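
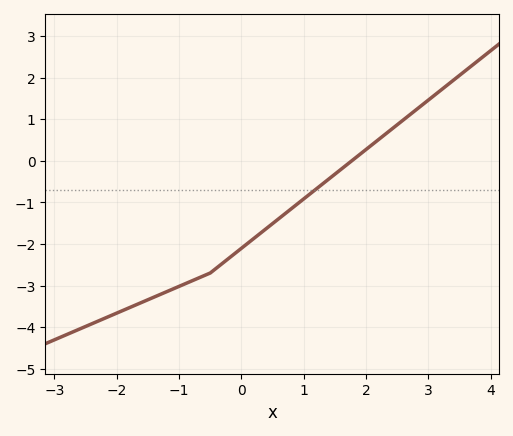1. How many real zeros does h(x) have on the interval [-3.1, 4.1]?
1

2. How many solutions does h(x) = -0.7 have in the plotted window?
1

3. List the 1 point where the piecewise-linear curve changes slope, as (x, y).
(-0.5, -2.7)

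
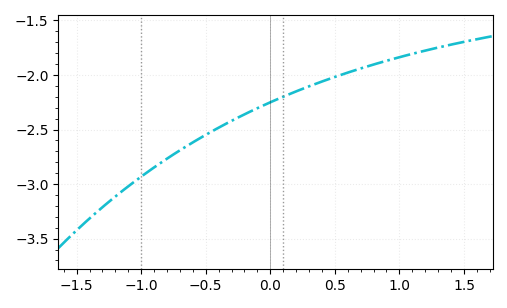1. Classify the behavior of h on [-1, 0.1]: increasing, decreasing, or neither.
increasing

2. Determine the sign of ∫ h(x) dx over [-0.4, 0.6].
negative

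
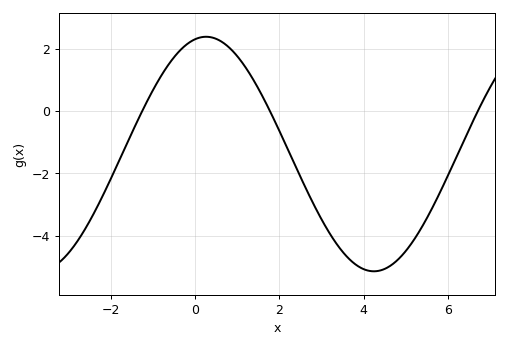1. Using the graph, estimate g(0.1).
2.4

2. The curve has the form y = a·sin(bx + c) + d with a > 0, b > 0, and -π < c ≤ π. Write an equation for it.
y = 3.76sin(0.79x + 1.4) - 1.38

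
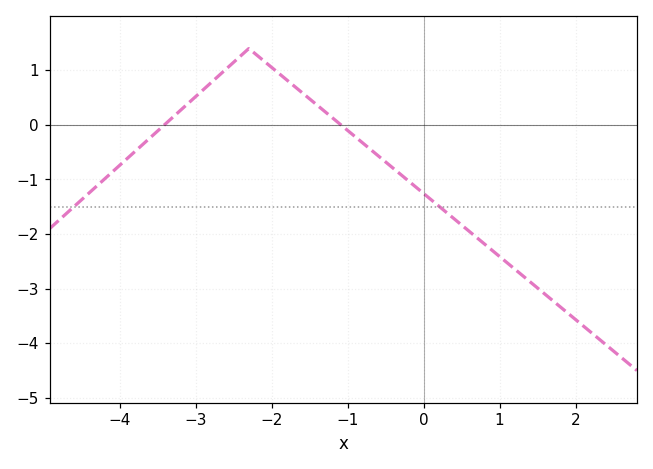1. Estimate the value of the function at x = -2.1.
1.17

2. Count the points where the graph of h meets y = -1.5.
2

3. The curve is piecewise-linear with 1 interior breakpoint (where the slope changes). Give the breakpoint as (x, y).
(-2.3, 1.4)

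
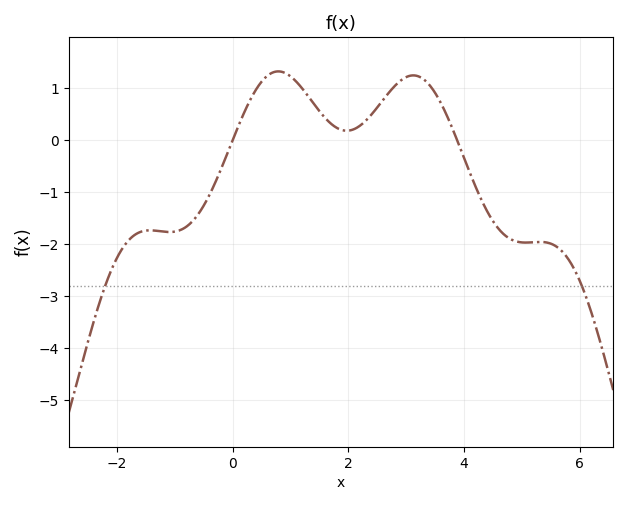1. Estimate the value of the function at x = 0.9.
1.3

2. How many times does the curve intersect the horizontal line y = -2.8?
2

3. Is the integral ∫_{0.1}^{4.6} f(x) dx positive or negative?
positive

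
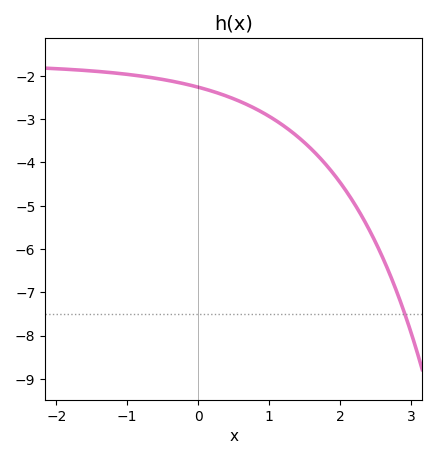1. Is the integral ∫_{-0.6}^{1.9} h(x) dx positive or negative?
negative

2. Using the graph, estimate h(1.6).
-3.7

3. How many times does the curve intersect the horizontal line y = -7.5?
1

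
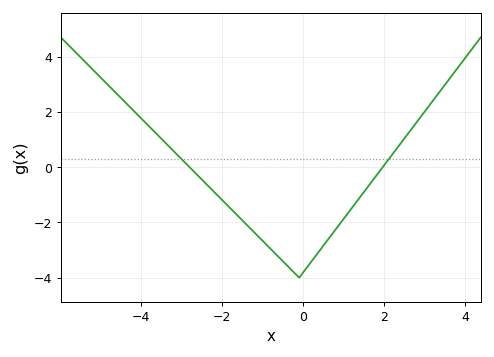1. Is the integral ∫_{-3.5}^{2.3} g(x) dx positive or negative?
negative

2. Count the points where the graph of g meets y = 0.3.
2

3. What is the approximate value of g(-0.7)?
-3.2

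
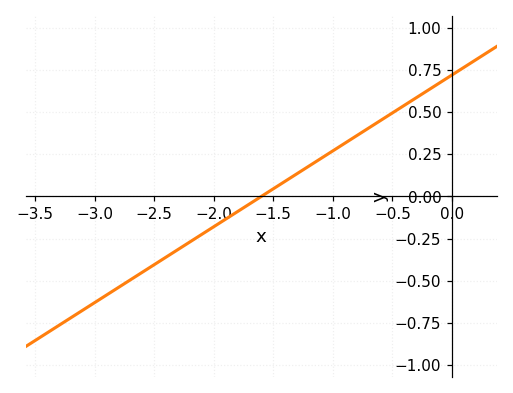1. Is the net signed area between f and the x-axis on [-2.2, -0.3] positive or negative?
positive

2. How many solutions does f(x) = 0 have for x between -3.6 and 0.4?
1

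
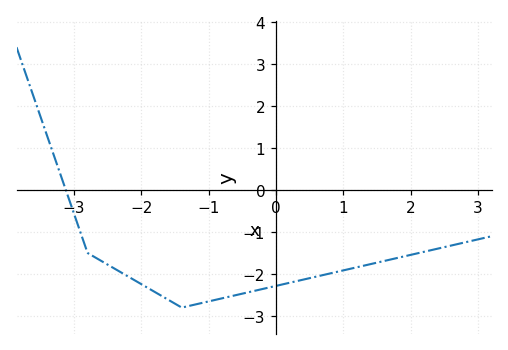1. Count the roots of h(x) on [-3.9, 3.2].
1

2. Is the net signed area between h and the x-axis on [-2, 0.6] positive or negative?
negative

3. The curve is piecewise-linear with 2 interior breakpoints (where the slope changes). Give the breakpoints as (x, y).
(-2.8, -1.5); (-1.4, -2.8)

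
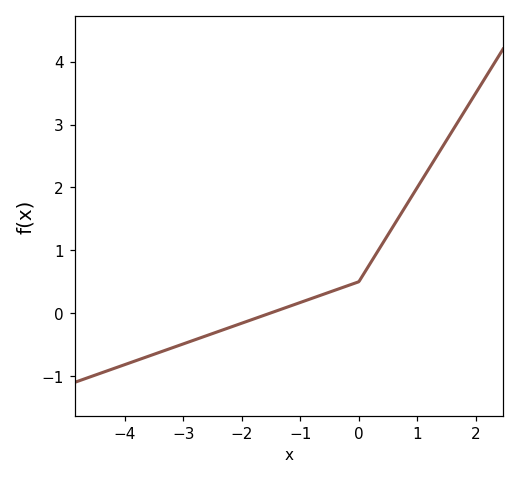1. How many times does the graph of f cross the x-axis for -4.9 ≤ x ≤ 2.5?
1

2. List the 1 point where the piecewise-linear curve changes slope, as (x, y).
(0, 0.5)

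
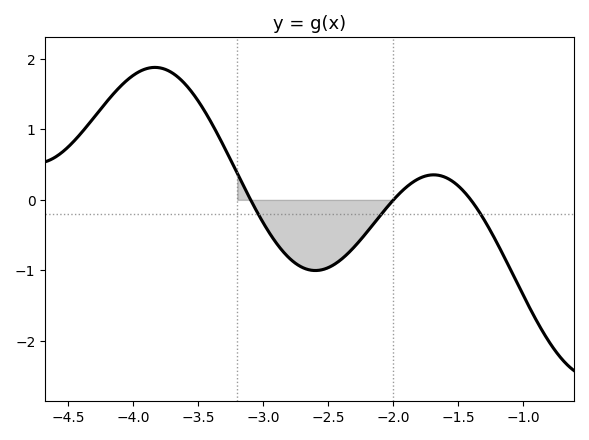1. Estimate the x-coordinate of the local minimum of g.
-2.6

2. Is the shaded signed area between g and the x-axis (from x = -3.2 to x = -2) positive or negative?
negative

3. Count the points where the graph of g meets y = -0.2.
3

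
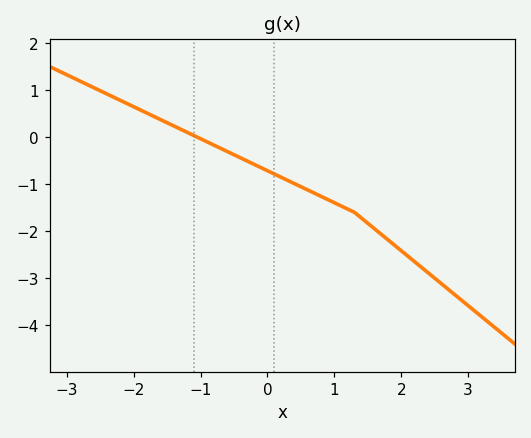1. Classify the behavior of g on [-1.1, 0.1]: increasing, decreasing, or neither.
decreasing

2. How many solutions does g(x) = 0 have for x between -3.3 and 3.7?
1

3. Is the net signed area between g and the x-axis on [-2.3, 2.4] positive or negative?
negative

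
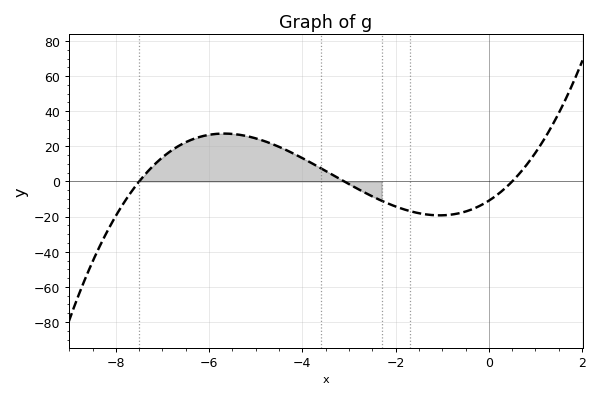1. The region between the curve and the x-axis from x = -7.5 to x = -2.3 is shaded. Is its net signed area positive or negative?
positive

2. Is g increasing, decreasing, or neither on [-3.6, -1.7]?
decreasing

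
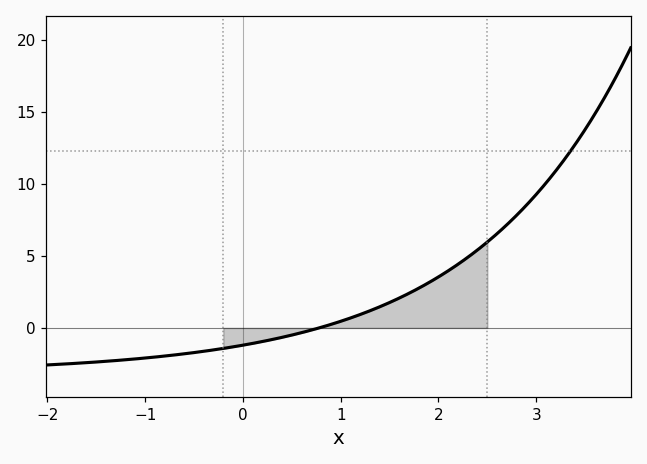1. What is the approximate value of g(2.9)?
8.52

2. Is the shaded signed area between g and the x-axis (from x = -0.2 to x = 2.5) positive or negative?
positive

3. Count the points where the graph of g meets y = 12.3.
1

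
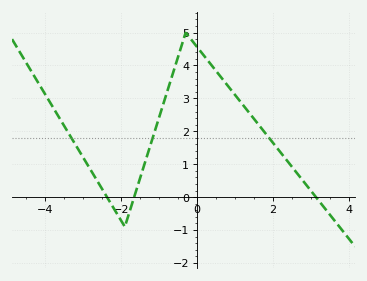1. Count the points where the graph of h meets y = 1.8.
3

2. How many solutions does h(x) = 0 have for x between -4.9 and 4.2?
3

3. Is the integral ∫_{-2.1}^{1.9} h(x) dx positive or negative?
positive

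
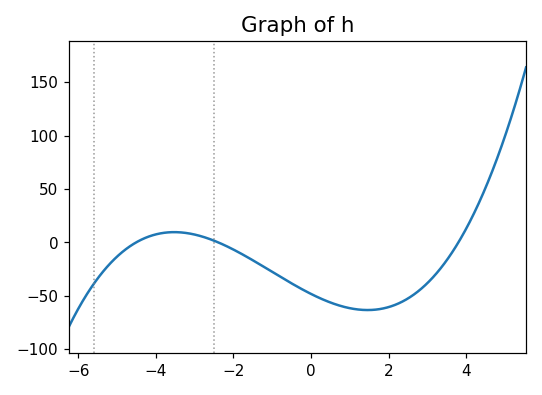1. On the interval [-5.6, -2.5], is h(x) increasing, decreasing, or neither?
neither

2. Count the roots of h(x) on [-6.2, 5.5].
3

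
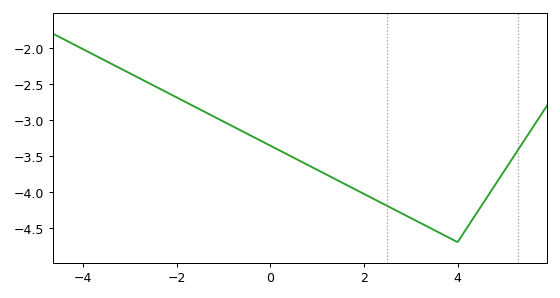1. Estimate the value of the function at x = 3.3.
-4.45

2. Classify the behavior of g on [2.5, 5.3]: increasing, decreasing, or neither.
neither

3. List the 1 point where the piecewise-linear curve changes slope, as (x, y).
(4, -4.7)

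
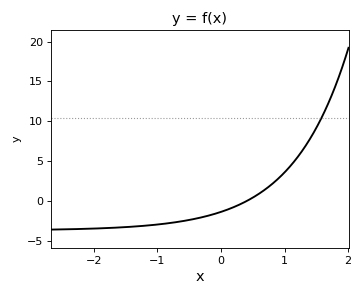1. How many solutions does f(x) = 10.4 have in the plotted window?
1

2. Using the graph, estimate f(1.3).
6.5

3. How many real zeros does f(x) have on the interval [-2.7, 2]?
1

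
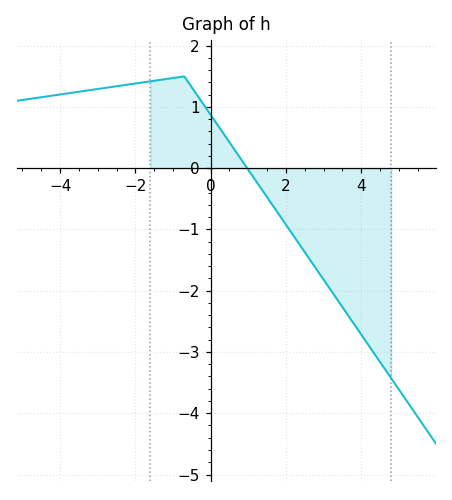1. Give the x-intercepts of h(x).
0.973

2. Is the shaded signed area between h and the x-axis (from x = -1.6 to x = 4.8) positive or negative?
negative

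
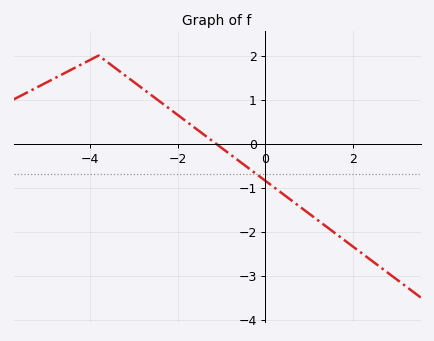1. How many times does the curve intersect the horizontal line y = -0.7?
1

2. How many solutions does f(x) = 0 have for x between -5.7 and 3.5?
1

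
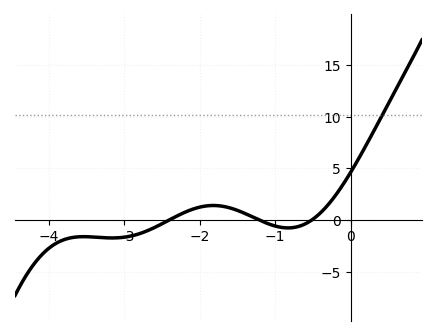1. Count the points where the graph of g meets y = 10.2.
1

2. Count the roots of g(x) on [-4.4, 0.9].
3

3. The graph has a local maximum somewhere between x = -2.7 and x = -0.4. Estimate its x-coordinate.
-1.82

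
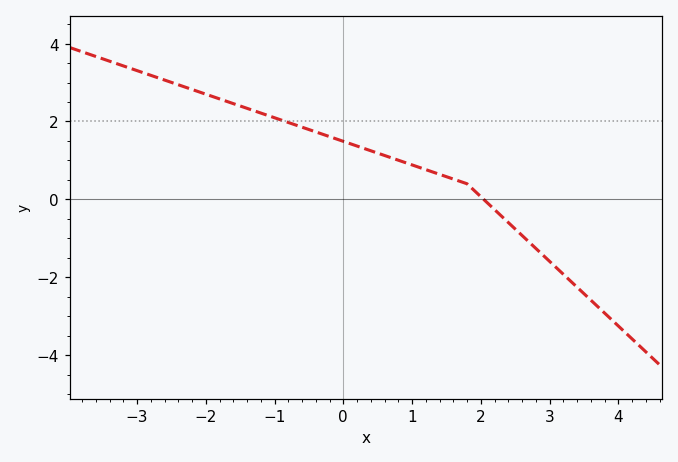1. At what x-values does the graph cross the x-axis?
2.04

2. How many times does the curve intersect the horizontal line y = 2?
1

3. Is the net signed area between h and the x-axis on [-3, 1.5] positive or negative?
positive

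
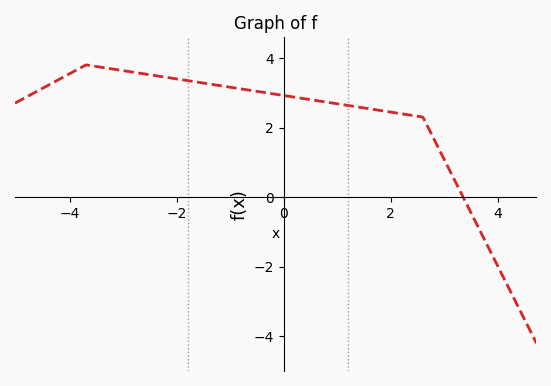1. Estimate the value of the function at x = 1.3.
2.61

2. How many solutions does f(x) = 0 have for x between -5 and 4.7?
1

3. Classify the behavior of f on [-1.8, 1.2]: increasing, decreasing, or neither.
decreasing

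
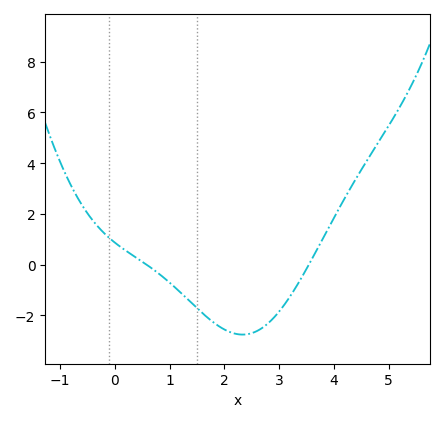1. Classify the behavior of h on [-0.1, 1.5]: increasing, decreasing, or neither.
decreasing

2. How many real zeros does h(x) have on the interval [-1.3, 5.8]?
2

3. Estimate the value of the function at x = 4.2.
2.6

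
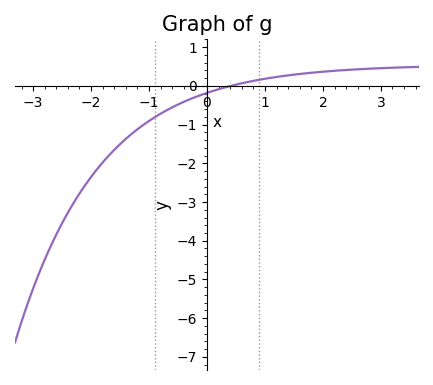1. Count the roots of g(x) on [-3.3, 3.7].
1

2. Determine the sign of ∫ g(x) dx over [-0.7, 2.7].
positive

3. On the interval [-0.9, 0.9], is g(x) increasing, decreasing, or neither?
increasing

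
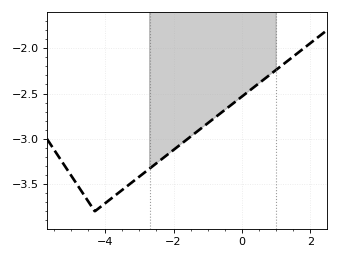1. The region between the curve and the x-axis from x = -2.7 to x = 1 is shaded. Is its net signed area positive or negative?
negative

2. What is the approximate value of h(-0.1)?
-2.56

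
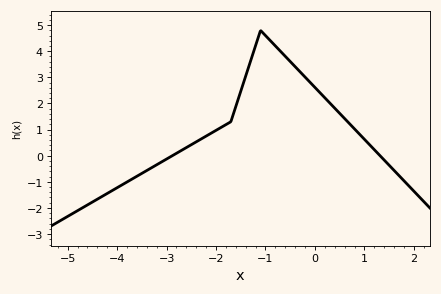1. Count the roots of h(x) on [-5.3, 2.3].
2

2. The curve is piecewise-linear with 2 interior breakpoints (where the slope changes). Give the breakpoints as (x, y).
(-1.7, 1.3); (-1.1, 4.8)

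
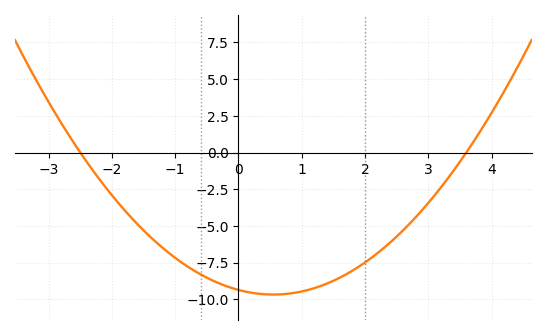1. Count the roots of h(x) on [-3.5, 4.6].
2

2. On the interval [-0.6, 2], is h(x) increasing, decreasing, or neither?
neither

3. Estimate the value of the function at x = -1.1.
-6.8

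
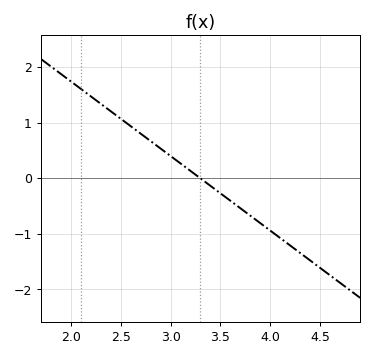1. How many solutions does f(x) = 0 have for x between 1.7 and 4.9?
1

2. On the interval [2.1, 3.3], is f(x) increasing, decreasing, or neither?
decreasing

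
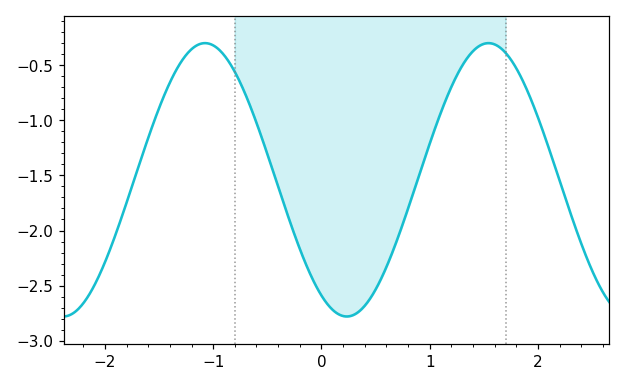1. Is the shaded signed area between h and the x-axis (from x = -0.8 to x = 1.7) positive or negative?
negative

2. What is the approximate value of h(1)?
-1.21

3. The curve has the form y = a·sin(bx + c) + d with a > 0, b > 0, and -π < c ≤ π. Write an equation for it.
y = 1.24sin(2.4x - 2.13) - 1.54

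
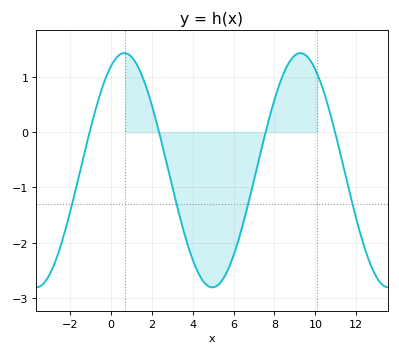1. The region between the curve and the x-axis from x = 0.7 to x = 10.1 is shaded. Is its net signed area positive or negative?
negative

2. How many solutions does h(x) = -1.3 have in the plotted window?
4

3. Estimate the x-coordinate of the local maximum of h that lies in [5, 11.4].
9.26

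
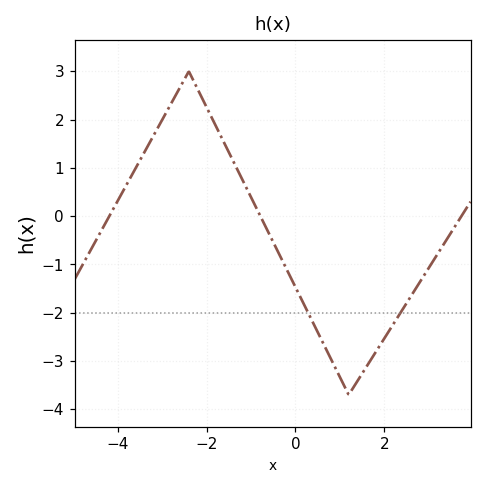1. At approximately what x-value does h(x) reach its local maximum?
-2.4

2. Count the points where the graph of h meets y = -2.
2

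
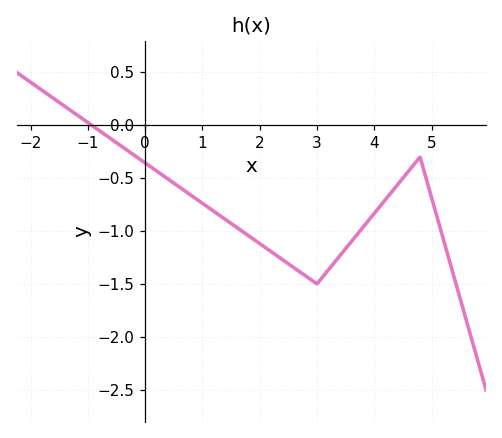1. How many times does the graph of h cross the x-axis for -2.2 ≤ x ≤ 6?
1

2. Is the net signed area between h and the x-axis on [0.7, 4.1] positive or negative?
negative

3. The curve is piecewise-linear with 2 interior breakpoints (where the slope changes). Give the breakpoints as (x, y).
(3, -1.5); (4.8, -0.3)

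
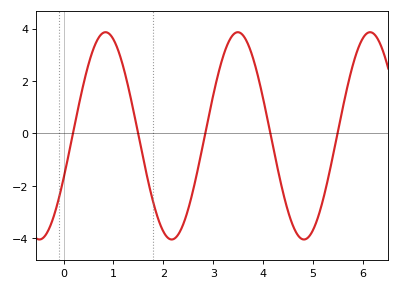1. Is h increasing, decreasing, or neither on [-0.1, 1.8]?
neither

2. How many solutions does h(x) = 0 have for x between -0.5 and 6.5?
5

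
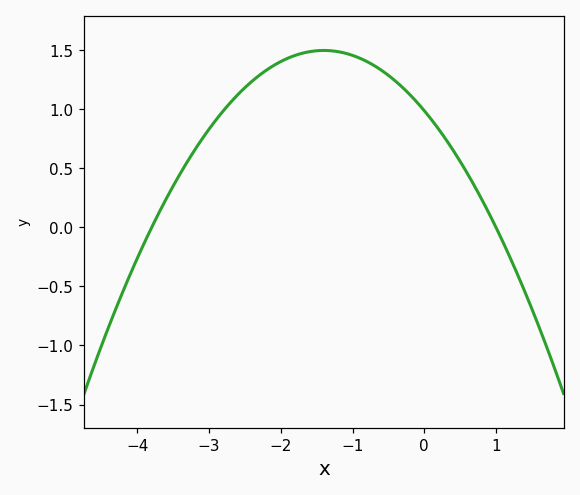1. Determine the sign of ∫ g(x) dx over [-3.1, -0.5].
positive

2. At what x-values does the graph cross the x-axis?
-3.8, 1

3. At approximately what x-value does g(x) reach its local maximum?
-1.4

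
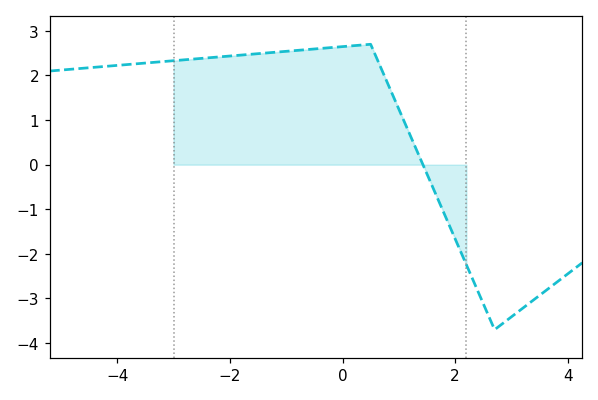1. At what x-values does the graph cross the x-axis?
1.43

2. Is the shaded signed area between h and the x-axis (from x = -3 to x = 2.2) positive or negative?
positive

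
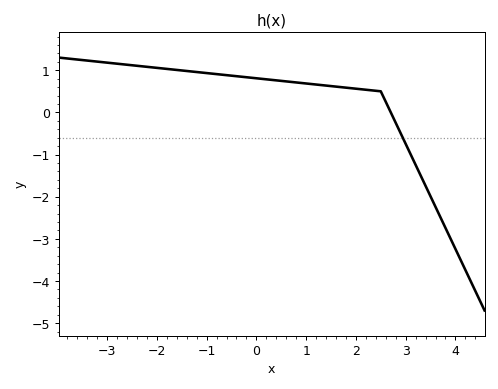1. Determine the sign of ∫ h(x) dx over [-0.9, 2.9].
positive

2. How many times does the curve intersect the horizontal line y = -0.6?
1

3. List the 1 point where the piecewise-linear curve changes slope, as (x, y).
(2.5, 0.5)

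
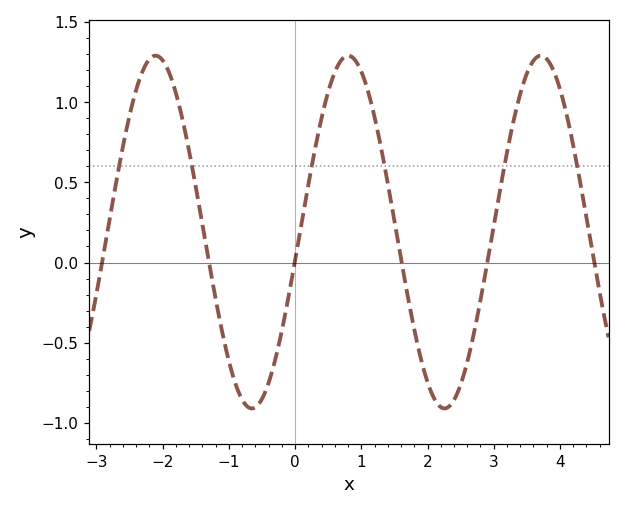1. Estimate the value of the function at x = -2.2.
1.25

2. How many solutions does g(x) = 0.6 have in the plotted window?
6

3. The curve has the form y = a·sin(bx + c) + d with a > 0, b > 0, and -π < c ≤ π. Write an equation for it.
y = 1.1sin(2.2x - 0.16) + 0.19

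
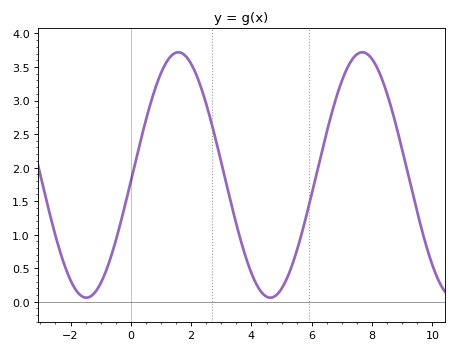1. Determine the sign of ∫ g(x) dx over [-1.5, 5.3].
positive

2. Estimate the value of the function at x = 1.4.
3.7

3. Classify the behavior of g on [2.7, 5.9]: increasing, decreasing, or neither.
neither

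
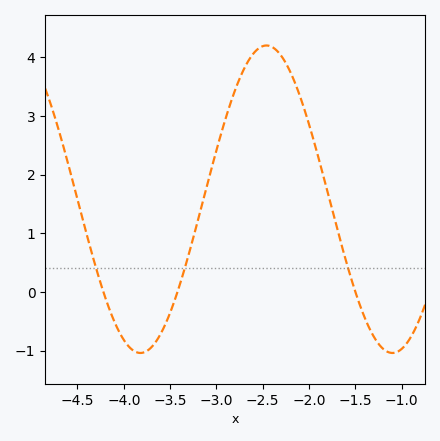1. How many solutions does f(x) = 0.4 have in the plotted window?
3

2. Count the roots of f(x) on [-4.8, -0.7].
3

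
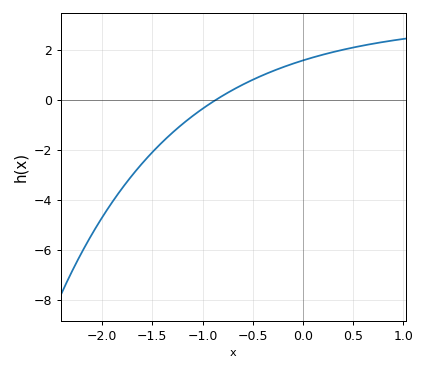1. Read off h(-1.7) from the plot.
-3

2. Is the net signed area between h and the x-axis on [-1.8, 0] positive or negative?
negative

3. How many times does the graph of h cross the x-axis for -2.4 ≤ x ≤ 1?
1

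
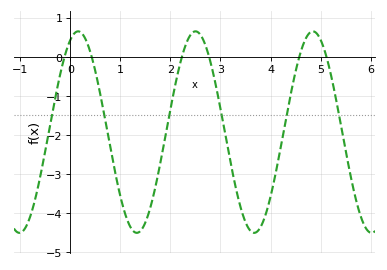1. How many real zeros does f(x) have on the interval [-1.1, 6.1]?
6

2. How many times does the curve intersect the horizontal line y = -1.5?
6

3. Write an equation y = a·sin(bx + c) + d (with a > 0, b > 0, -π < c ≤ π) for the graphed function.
y = 2.58sin(2.68x + 1.15) - 1.93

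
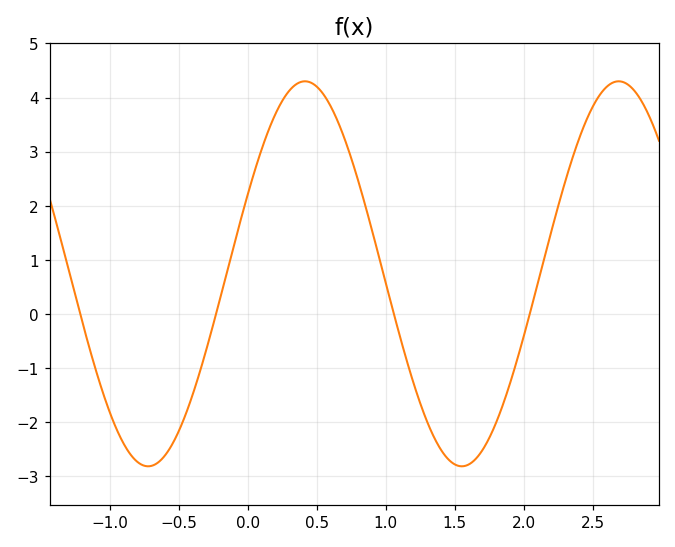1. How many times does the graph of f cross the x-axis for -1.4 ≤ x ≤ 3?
4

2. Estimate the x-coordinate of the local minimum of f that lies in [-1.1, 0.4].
-0.7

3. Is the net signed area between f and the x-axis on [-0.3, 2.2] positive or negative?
positive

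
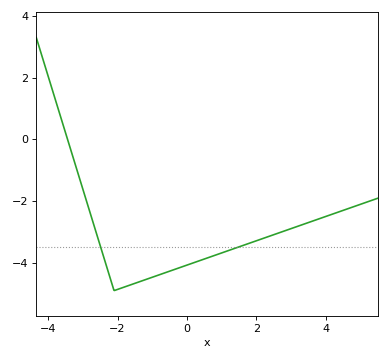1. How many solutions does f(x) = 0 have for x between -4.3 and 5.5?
1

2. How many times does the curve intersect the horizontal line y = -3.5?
2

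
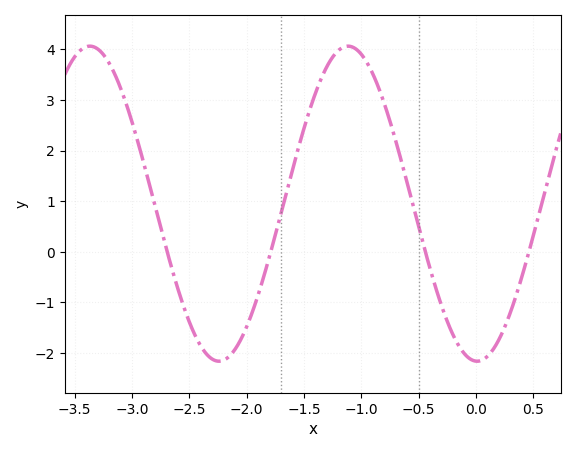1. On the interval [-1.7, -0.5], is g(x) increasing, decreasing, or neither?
neither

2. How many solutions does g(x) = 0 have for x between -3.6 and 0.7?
4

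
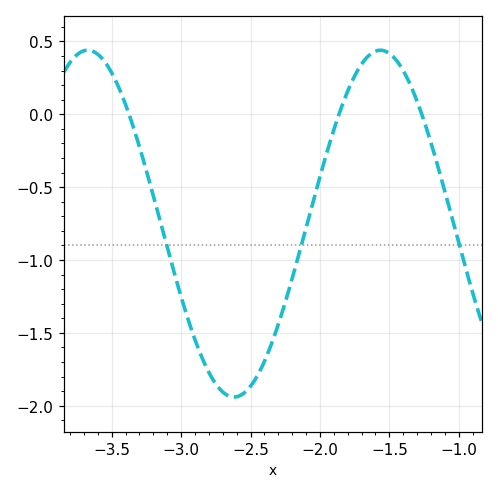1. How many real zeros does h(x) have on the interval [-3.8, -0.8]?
3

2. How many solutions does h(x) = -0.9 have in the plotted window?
3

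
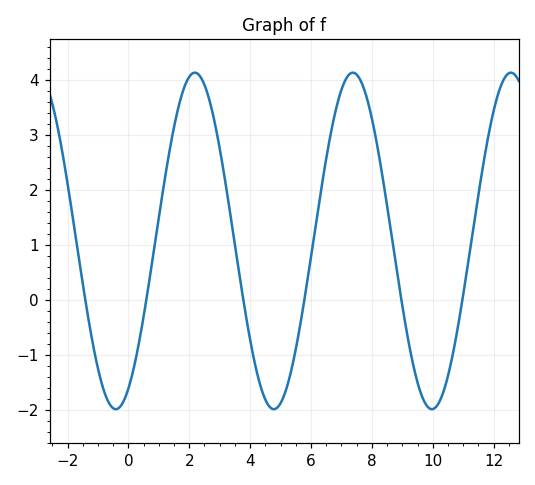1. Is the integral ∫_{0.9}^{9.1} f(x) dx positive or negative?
positive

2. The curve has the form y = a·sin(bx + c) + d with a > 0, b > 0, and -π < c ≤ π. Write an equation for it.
y = 3.06sin(1.21x - 1.07) + 1.07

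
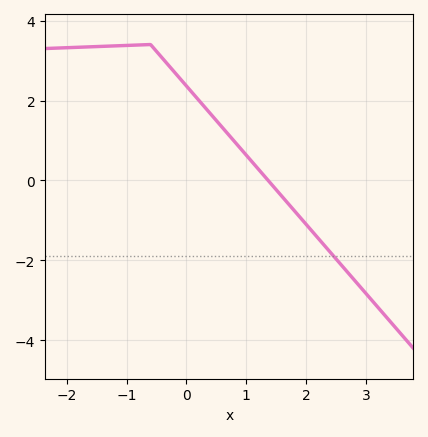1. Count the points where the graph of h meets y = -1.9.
1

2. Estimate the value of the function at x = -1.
3.38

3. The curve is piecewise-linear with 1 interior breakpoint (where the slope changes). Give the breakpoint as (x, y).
(-0.6, 3.4)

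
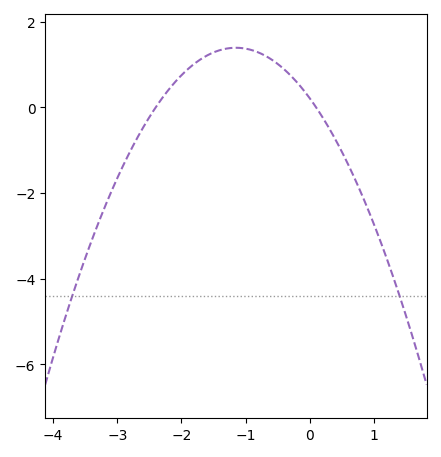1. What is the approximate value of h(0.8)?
-1.99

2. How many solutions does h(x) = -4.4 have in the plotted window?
2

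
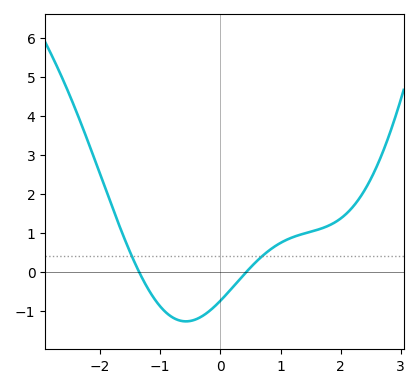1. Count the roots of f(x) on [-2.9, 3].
2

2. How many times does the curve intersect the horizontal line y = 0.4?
2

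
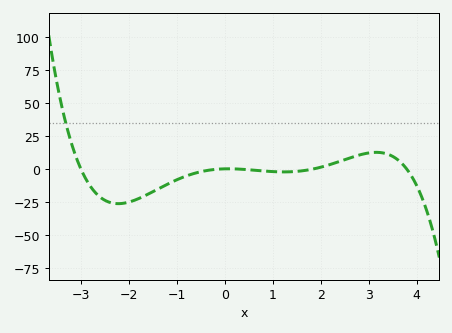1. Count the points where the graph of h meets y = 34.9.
1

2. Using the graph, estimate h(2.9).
12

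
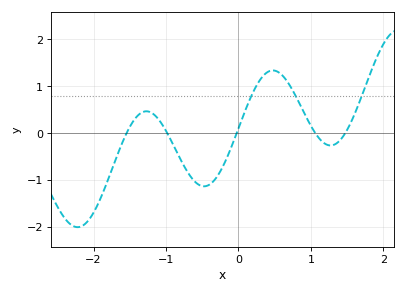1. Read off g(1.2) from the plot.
-0.2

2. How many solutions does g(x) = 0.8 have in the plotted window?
3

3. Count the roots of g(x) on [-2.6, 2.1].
5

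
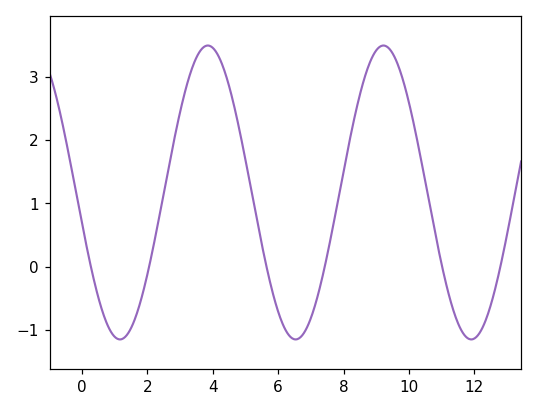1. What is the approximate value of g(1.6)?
-0.853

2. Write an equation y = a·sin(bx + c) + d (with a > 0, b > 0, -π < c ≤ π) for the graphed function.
y = 2.32sin(1.17x - 2.93) + 1.17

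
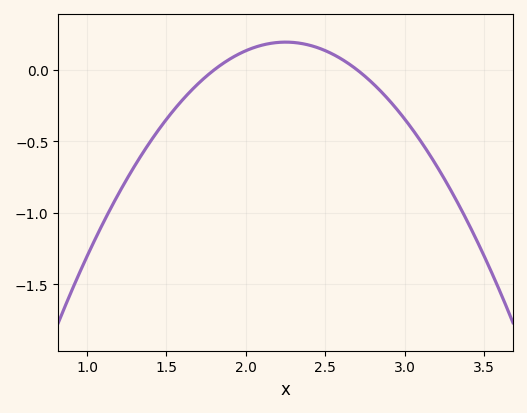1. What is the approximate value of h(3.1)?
-0.499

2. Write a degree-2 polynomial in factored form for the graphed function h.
y = -0.96(x - 1.8)(x - 2.7)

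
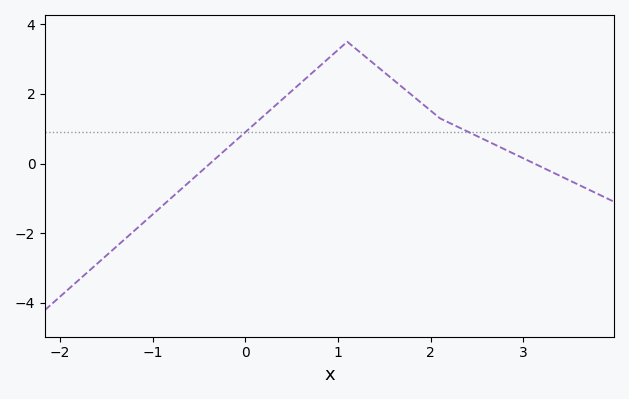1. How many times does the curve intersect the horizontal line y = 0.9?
2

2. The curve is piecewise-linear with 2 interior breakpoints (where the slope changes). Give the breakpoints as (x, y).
(1.1, 3.5); (2.1, 1.3)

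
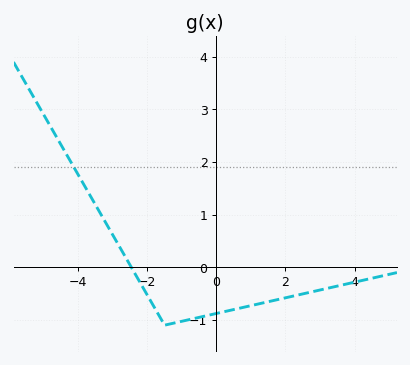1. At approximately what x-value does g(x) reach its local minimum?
-1.5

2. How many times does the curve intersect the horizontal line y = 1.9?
1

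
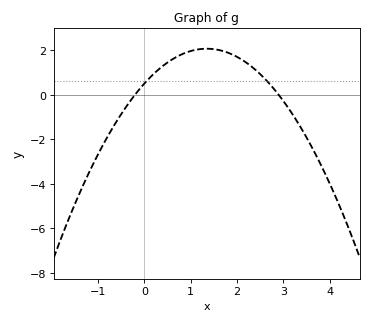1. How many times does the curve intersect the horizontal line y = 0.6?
2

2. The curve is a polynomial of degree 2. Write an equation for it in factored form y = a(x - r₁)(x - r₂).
y = -0.86(x + 0.2)(x - 2.9)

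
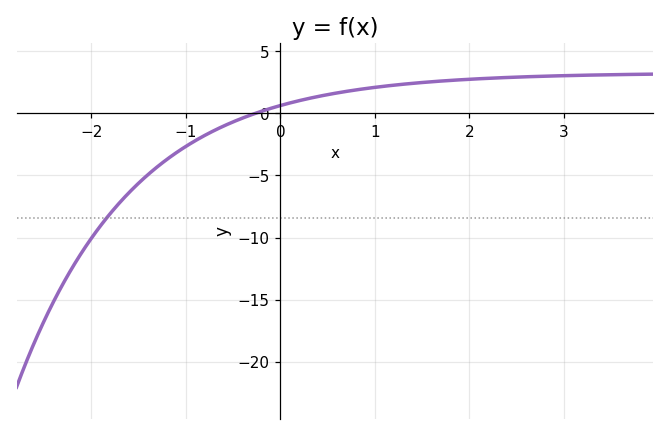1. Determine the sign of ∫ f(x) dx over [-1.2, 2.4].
positive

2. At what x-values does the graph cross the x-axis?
-0.3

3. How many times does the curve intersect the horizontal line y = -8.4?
1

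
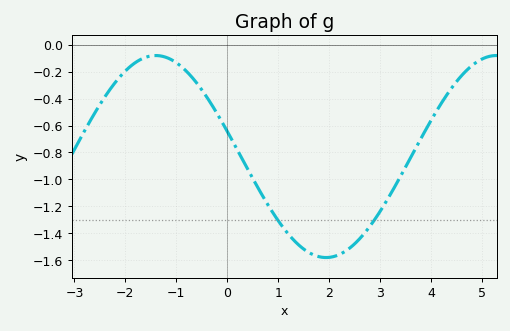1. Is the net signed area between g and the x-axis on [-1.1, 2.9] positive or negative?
negative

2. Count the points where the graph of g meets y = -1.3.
2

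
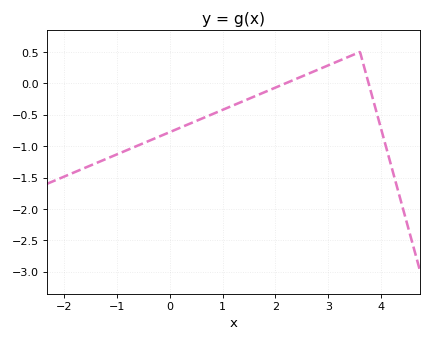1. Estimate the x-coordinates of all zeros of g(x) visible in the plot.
2.2, 3.8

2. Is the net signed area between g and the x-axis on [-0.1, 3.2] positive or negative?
negative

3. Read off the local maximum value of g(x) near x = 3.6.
0.5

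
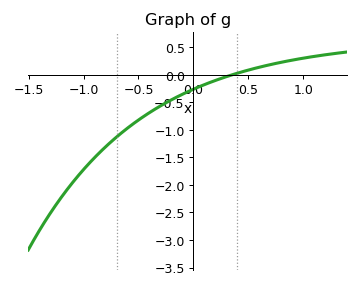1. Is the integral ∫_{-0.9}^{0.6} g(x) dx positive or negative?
negative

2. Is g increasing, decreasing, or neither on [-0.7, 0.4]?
increasing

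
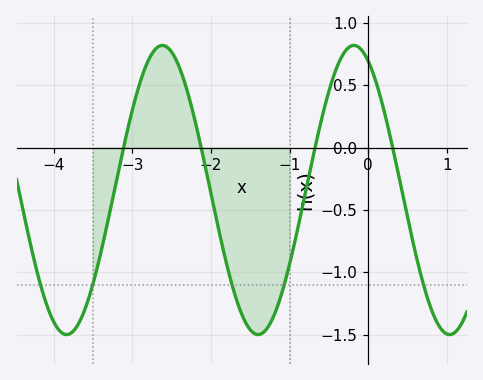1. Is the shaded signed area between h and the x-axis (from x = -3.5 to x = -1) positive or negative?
negative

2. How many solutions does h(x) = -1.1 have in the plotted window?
5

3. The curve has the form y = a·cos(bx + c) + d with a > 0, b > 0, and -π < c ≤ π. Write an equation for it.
y = 1.16cos(2.6x + 0.47) - 0.34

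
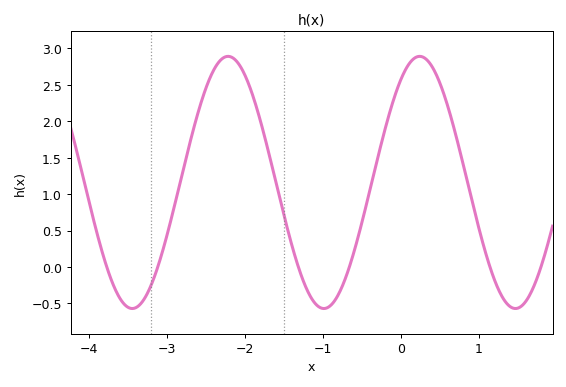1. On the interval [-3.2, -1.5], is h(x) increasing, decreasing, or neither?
neither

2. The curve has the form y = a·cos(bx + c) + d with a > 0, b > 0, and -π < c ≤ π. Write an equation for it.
y = 1.73cos(2.56x - 0.62) + 1.16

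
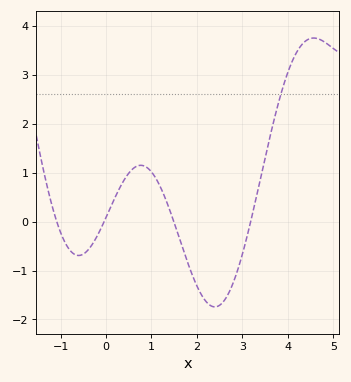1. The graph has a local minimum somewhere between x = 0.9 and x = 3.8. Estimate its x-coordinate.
2.4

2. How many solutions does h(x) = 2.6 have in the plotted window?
1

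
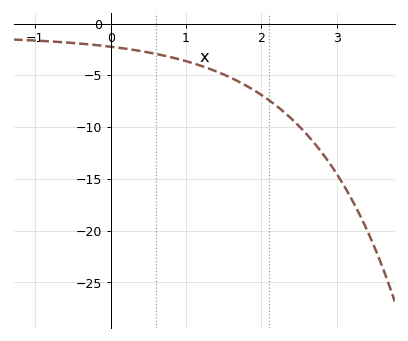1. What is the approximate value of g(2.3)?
-8.55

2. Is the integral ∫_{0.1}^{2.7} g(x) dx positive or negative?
negative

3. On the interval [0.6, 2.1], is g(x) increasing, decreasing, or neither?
decreasing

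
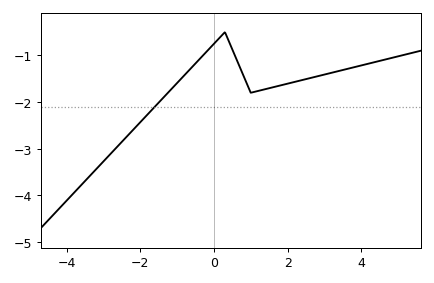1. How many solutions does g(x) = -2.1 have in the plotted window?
1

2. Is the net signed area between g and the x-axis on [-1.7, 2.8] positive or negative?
negative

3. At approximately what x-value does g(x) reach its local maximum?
0.297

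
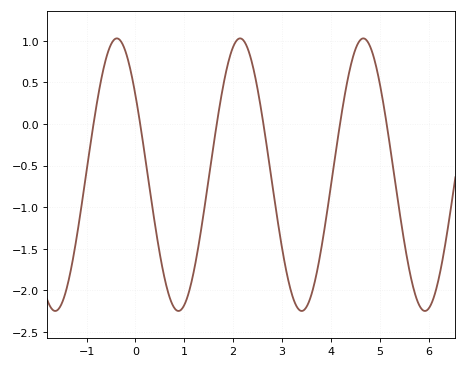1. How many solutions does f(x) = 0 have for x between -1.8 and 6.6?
6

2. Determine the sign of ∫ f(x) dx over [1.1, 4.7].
negative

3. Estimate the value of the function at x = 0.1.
0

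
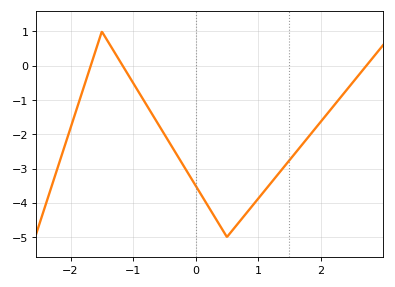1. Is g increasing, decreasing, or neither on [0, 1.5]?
neither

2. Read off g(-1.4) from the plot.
0.7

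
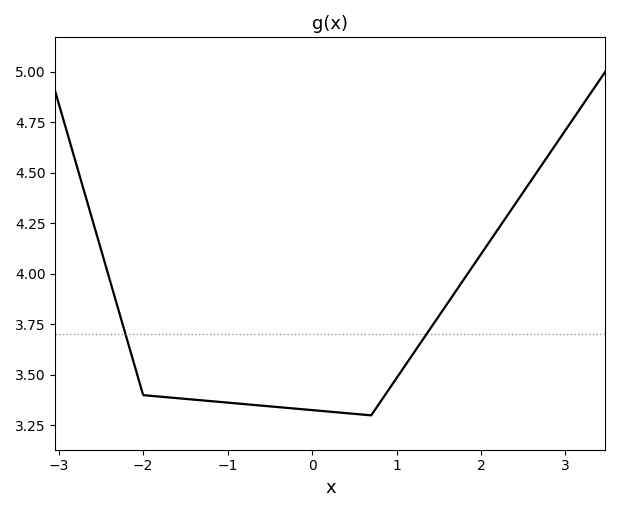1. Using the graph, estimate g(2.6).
4.46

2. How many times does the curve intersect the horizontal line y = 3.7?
2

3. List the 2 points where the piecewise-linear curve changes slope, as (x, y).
(-2, 3.4); (0.7, 3.3)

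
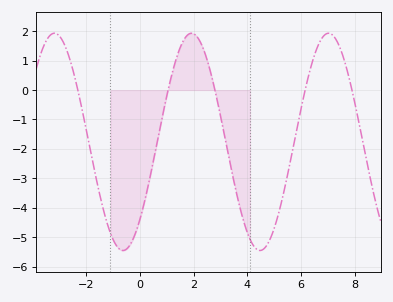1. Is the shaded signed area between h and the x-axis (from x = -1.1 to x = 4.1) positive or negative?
negative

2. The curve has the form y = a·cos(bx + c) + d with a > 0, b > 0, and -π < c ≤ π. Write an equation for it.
y = 3.69cos(1.2x - 2.4) - 1.76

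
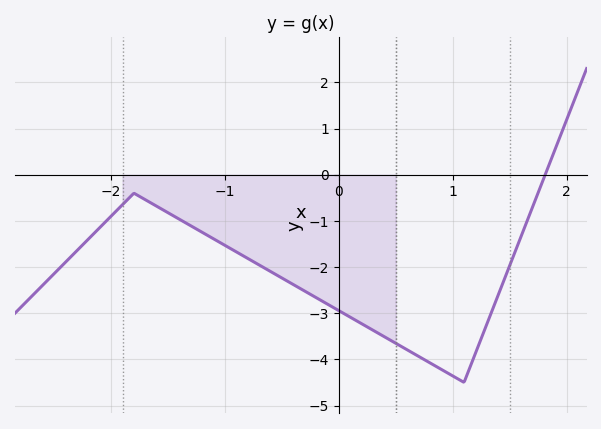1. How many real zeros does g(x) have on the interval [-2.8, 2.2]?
1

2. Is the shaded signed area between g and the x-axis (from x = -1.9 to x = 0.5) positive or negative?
negative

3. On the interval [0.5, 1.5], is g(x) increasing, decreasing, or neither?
neither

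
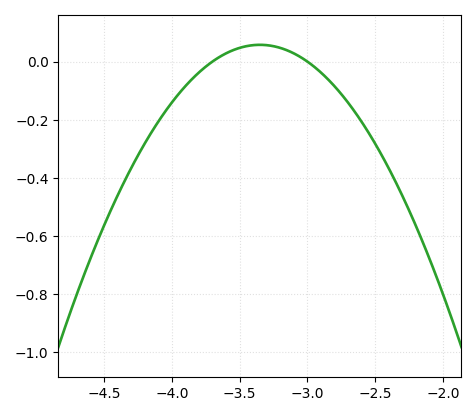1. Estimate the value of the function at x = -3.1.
0.028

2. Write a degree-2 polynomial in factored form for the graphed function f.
y = -0.47(x + 3.7)(x + 3)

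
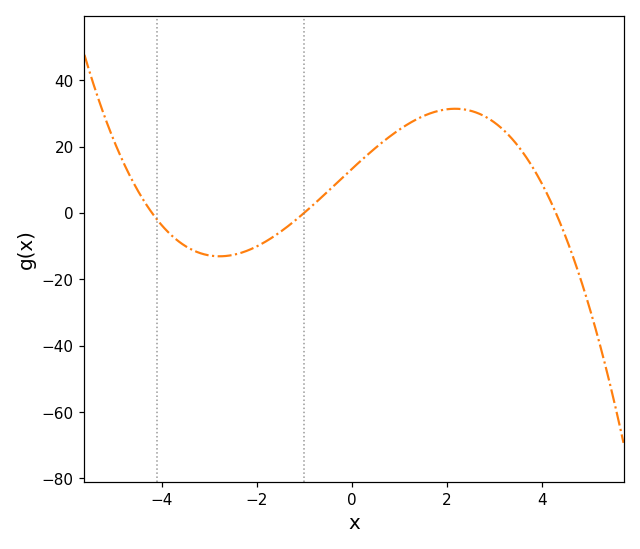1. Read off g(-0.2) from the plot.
10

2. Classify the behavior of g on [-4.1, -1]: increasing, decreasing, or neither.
neither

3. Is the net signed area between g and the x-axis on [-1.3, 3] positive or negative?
positive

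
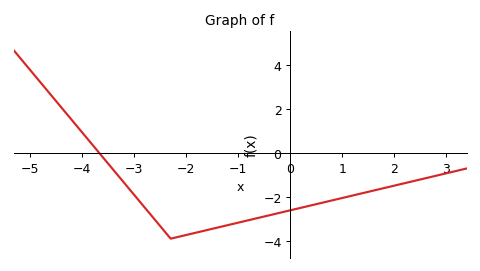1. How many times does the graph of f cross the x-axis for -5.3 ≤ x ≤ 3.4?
1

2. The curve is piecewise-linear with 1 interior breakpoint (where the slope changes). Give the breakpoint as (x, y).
(-2.3, -3.9)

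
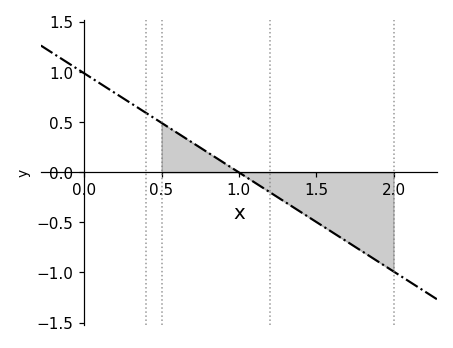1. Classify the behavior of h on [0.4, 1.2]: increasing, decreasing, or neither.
decreasing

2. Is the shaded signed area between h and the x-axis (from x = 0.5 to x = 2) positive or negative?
negative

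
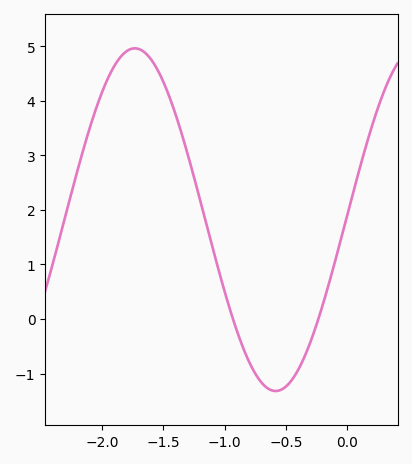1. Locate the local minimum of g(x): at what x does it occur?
-0.6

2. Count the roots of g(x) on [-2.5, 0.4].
2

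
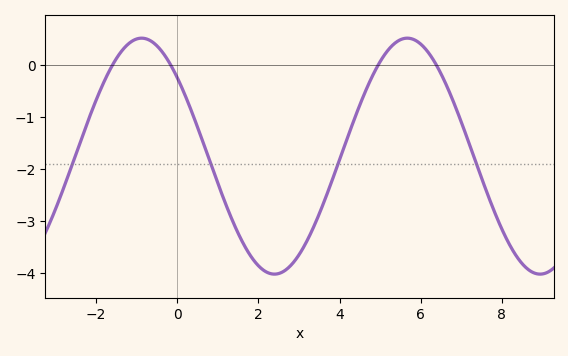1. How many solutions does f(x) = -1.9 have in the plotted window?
4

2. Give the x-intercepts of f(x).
-1.6, -0.2, 5, 6.4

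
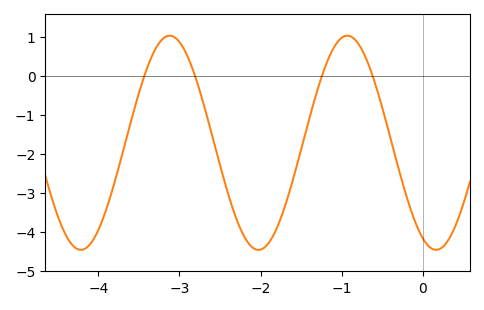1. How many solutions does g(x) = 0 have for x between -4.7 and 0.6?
4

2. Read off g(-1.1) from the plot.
0.7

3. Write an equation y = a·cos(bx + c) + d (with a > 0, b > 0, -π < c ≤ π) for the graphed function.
y = 2.75cos(2.9x + 2.7) - 1.72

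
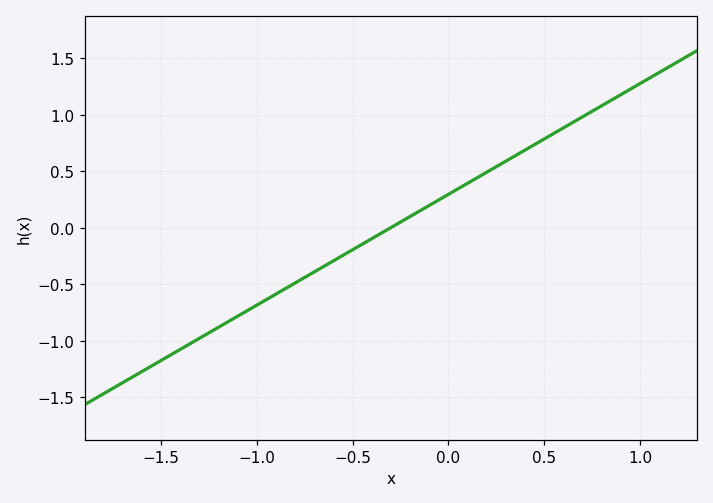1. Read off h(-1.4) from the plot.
-1.1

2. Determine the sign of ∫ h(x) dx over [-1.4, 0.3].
negative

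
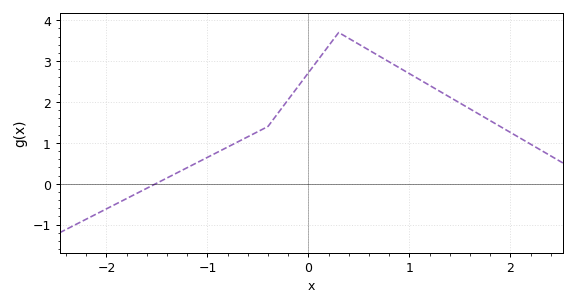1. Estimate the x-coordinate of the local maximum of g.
0.3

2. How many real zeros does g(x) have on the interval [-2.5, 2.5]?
1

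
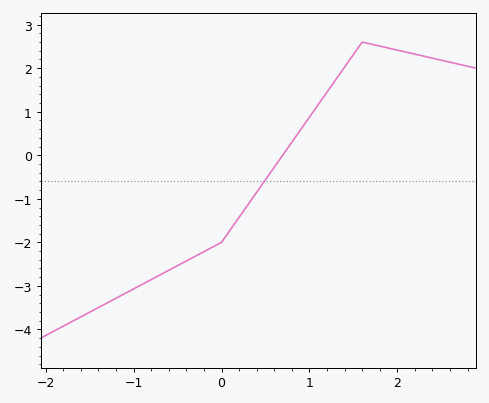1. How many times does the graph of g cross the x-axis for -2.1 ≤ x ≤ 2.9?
1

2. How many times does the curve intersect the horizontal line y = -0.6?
1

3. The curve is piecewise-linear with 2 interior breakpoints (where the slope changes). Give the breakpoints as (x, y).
(0, -2); (1.6, 2.6)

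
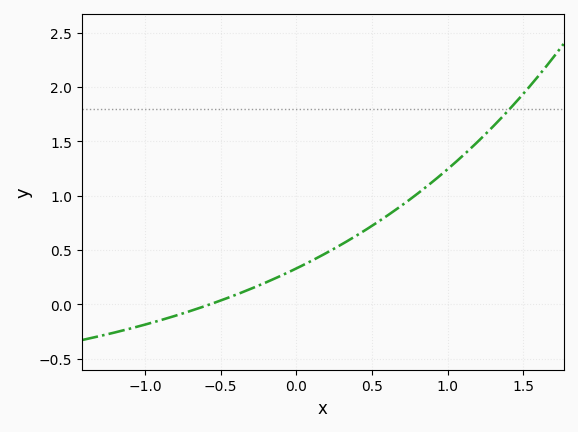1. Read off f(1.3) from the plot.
1.64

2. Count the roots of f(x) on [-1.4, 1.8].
1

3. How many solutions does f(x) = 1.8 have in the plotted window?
1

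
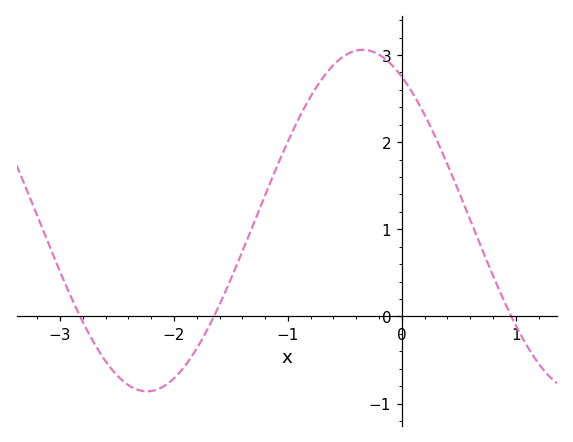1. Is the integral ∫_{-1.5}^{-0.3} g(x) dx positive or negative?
positive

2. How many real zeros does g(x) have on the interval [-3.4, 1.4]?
3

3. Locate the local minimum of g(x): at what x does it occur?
-2.2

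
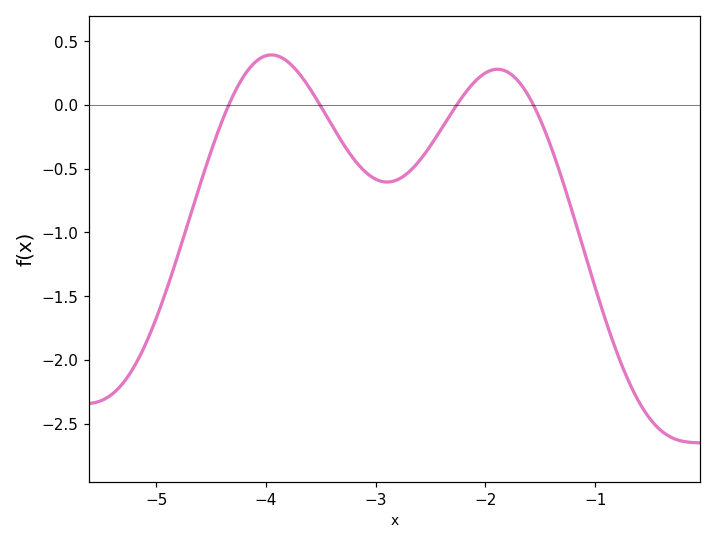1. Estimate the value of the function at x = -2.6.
-0.45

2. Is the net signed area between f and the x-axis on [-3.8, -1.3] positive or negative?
negative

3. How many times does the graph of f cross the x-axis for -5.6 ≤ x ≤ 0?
4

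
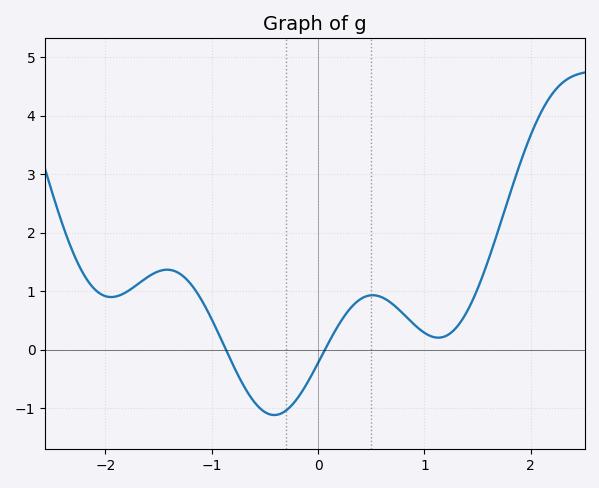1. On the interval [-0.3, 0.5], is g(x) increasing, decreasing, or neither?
increasing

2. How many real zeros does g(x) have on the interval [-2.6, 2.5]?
2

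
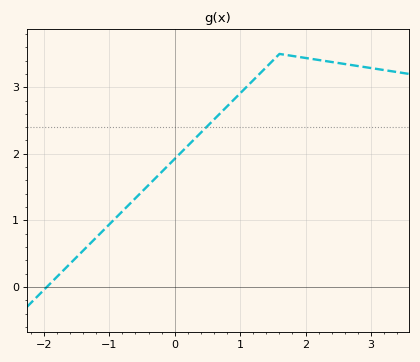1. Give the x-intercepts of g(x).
-2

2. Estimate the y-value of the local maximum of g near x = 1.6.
3.5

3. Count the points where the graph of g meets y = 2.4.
1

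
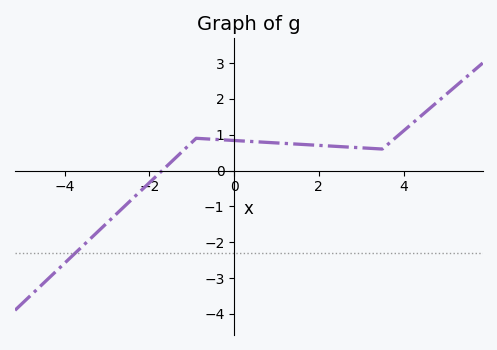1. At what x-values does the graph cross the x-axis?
-1.7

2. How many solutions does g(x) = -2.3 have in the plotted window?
1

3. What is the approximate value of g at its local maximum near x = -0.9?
0.9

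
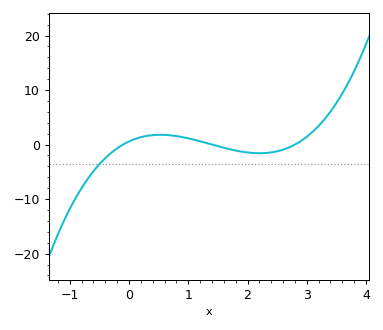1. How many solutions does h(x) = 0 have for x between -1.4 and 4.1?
3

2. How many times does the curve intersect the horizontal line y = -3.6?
1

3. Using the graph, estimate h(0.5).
2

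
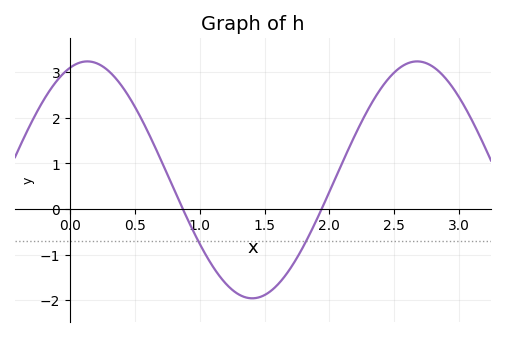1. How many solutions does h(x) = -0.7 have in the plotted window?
2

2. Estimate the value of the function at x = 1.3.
-1.87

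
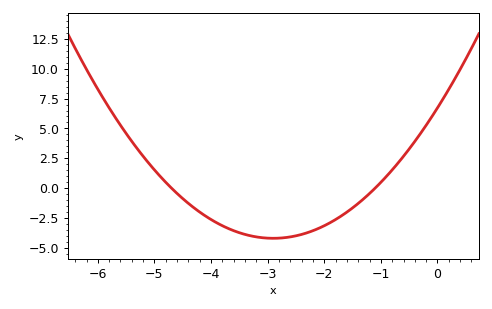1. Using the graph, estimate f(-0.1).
6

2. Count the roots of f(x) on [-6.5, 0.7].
2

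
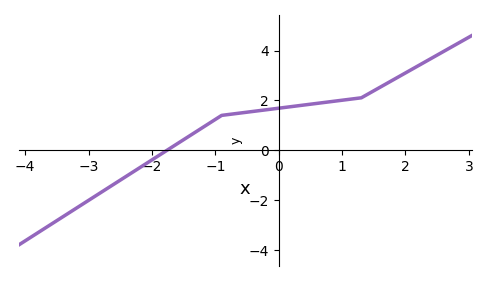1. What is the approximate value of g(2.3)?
3.6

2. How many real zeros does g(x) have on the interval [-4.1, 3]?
1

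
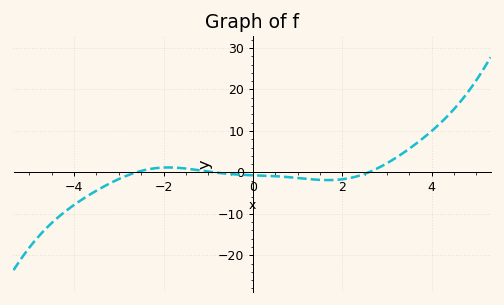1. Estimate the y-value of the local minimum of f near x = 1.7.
-1.86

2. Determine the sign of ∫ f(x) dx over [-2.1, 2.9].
negative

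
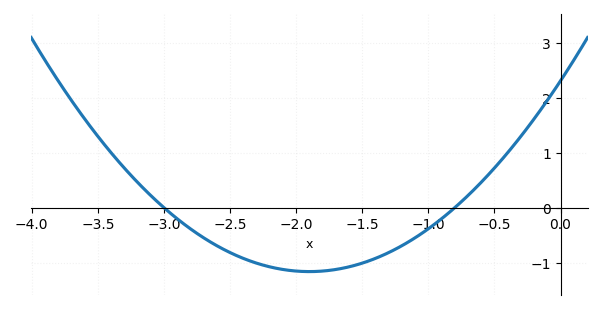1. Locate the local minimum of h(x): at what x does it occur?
-1.9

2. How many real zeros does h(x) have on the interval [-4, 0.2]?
2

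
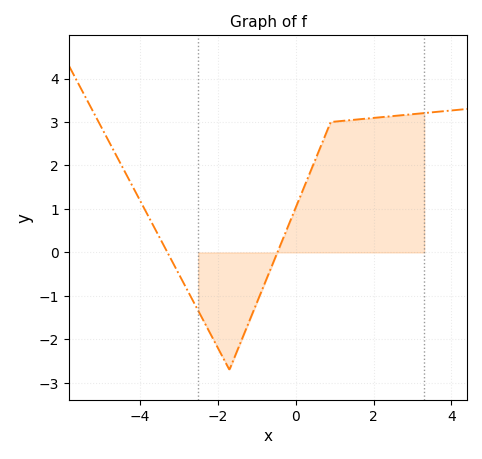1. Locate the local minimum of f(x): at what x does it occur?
-1.7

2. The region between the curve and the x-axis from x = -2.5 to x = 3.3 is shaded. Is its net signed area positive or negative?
positive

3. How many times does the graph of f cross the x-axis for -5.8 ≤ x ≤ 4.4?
2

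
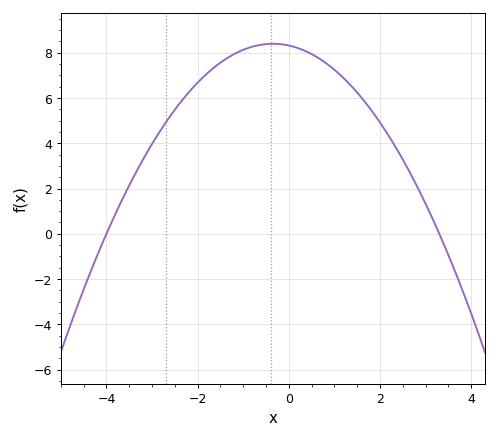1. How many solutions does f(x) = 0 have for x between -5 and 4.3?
2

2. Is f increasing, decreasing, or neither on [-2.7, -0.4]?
increasing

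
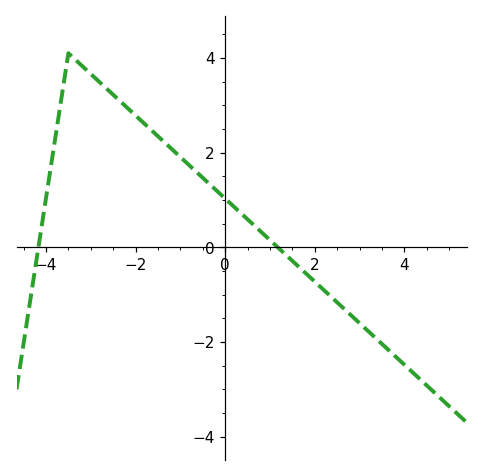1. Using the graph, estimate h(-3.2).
3.84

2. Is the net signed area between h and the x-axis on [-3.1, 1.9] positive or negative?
positive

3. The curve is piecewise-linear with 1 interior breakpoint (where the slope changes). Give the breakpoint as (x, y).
(-3.5, 4.1)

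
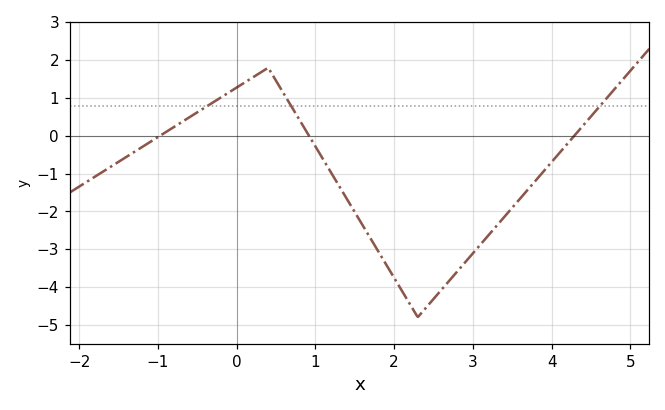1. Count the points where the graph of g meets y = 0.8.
3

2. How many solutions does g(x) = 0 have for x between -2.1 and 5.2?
3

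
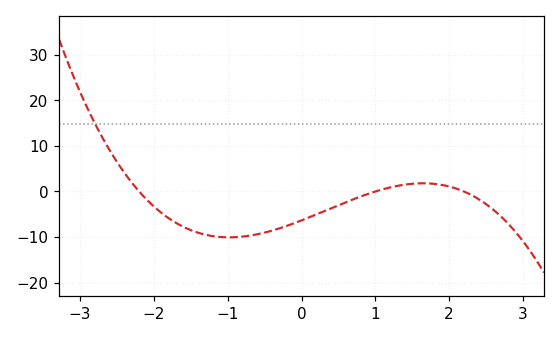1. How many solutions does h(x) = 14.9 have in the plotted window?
1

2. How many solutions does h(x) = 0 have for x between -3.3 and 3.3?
3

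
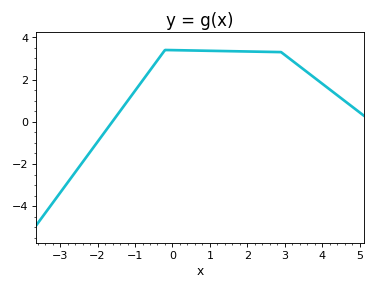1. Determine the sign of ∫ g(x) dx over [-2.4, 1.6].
positive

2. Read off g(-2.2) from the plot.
-1.4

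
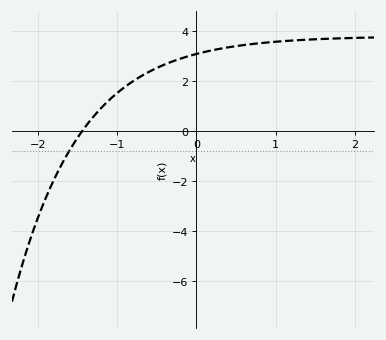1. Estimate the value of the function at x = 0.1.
3.2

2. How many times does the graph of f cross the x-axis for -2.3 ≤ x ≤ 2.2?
1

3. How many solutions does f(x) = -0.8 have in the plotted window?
1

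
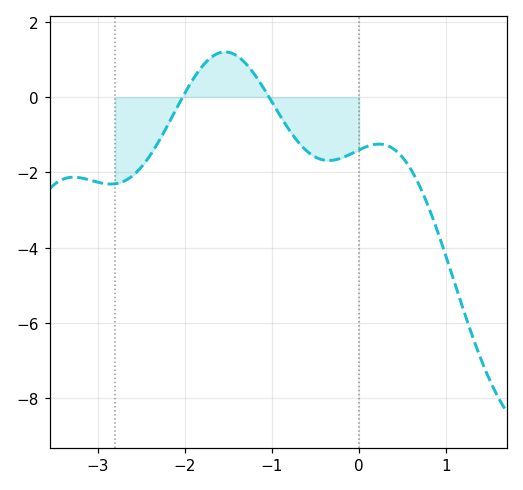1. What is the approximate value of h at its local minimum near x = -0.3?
-1.6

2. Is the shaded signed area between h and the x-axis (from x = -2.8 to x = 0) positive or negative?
negative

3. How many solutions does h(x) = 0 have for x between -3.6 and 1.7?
2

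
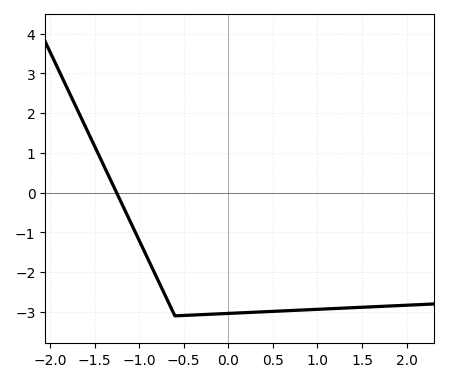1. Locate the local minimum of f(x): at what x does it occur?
-0.6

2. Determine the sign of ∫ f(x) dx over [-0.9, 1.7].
negative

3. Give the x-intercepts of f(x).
-1.3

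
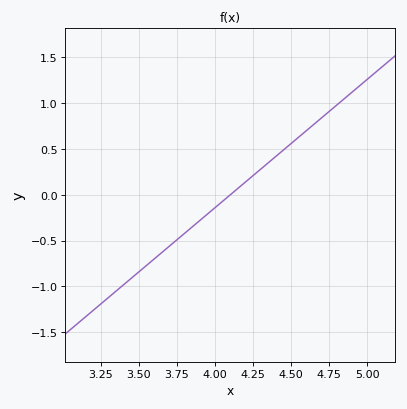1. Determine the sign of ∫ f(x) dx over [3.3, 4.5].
negative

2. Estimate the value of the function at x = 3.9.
-0.3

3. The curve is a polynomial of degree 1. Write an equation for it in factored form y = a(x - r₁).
y = 1.4(x - 4.1)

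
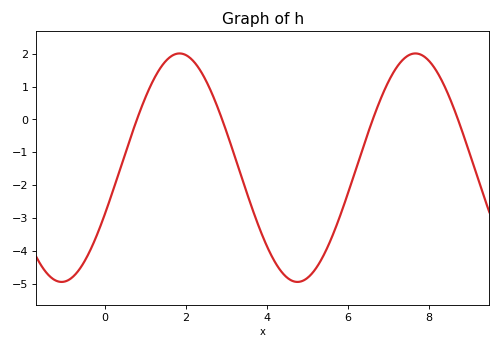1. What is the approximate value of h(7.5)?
1.96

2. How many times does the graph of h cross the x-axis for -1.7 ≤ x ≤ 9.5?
4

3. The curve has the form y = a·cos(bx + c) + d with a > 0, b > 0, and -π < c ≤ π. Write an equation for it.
y = 3.48cos(1.08x - 1.99) - 1.47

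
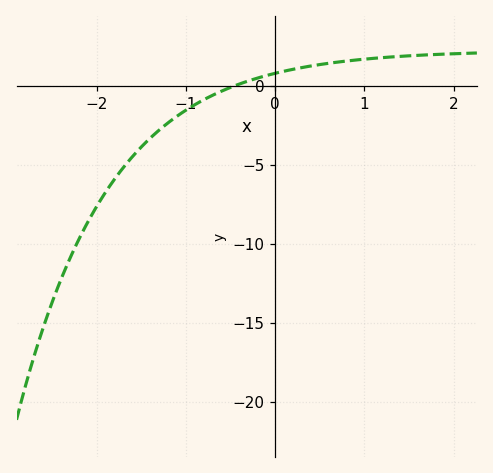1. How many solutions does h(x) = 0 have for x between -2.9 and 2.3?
1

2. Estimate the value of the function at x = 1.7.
1.99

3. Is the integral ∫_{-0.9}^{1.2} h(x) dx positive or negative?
positive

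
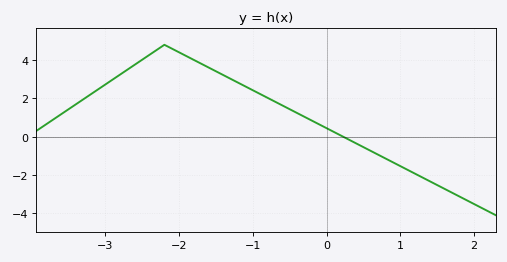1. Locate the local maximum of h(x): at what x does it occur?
-2.2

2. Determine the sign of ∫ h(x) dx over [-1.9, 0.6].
positive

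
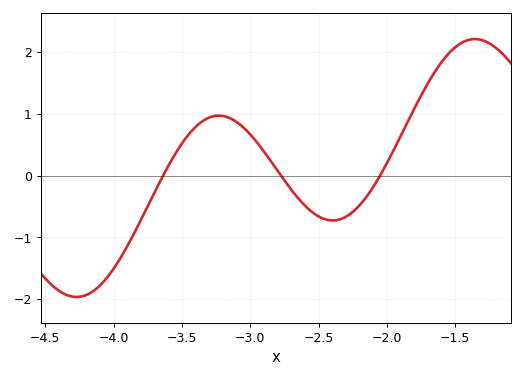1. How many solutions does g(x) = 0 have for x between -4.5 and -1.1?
3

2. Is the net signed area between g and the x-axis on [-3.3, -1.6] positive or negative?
positive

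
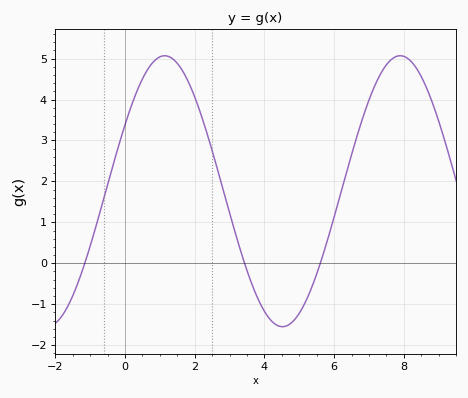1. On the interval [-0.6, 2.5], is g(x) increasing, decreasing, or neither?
neither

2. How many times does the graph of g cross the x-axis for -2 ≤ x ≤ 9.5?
3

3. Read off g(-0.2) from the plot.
2.82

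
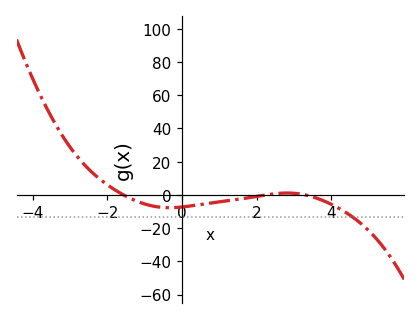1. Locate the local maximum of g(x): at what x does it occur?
2.8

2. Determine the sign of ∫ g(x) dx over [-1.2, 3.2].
negative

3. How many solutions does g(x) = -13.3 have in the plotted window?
1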